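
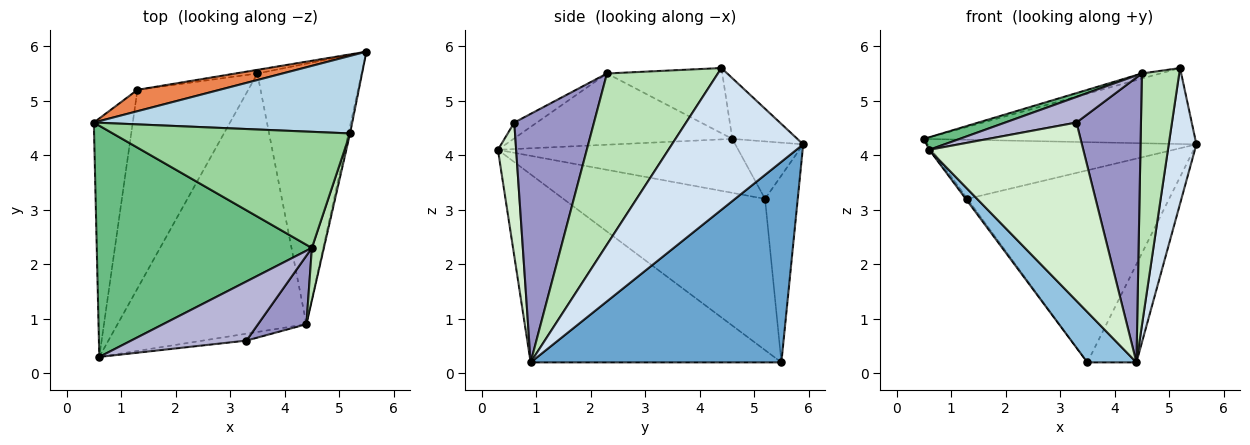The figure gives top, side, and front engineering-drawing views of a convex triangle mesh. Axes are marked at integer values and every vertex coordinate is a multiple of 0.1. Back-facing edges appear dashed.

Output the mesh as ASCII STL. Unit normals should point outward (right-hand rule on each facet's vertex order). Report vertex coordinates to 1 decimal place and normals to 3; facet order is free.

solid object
 facet normal 0.874 0.171 -0.454
  outer loop
   vertex 3.5 5.5 0.2
   vertex 5.5 5.9 4.2
   vertex 4.4 0.9 0.2
  endloop
 endfacet
 facet normal -0.699 -0.137 -0.702
  outer loop
   vertex 3.5 5.5 0.2
   vertex 4.4 0.9 0.2
   vertex 0.6 0.3 4.1
  endloop
 endfacet
 facet normal -0.165 0.690 0.704
  outer loop
   vertex 5.2 4.4 5.6
   vertex 5.5 5.9 4.2
   vertex 0.5 4.6 4.3
  endloop
 endfacet
 facet normal 0.978 -0.206 -0.011
  outer loop
   vertex 5.2 4.4 5.6
   vertex 4.4 0.9 0.2
   vertex 5.5 5.9 4.2
  endloop
 endfacet
 facet normal -0.231 0.915 0.331
  outer loop
   vertex 1.3 5.2 3.2
   vertex 0.5 4.6 4.3
   vertex 5.5 5.9 4.2
  endloop
 endfacet
 facet normal -0.160 0.987 -0.019
  outer loop
   vertex 1.3 5.2 3.2
   vertex 5.5 5.9 4.2
   vertex 3.5 5.5 0.2
  endloop
 endfacet
 facet normal -0.811 0.008 -0.585
  outer loop
   vertex 1.3 5.2 3.2
   vertex 0.6 0.3 4.1
   vertex 0.5 4.6 4.3
  endloop
 endfacet
 facet normal -0.807 0.007 -0.591
  outer loop
   vertex 1.3 5.2 3.2
   vertex 3.5 5.5 0.2
   vertex 0.6 0.3 4.1
  endloop
 endfacet
 facet normal -0.314 -0.051 0.948
  outer loop
   vertex 4.5 2.3 5.5
   vertex 0.5 4.6 4.3
   vertex 0.6 0.3 4.1
  endloop
 endfacet
 facet normal -0.265 0.042 0.963
  outer loop
   vertex 4.5 2.3 5.5
   vertex 5.2 4.4 5.6
   vertex 0.5 4.6 4.3
  endloop
 endfacet
 facet normal 0.946 -0.318 0.066
  outer loop
   vertex 4.5 2.3 5.5
   vertex 4.4 0.9 0.2
   vertex 5.2 4.4 5.6
  endloop
 endfacet
 facet normal 0.117 -0.992 -0.038
  outer loop
   vertex 3.3 0.6 4.6
   vertex 0.6 0.3 4.1
   vertex 4.4 0.9 0.2
  endloop
 endfacet
 facet normal 0.769 -0.622 0.150
  outer loop
   vertex 3.3 0.6 4.6
   vertex 4.4 0.9 0.2
   vertex 4.5 2.3 5.5
  endloop
 endfacet
 facet normal -0.125 -0.394 0.911
  outer loop
   vertex 3.3 0.6 4.6
   vertex 4.5 2.3 5.5
   vertex 0.6 0.3 4.1
  endloop
 endfacet
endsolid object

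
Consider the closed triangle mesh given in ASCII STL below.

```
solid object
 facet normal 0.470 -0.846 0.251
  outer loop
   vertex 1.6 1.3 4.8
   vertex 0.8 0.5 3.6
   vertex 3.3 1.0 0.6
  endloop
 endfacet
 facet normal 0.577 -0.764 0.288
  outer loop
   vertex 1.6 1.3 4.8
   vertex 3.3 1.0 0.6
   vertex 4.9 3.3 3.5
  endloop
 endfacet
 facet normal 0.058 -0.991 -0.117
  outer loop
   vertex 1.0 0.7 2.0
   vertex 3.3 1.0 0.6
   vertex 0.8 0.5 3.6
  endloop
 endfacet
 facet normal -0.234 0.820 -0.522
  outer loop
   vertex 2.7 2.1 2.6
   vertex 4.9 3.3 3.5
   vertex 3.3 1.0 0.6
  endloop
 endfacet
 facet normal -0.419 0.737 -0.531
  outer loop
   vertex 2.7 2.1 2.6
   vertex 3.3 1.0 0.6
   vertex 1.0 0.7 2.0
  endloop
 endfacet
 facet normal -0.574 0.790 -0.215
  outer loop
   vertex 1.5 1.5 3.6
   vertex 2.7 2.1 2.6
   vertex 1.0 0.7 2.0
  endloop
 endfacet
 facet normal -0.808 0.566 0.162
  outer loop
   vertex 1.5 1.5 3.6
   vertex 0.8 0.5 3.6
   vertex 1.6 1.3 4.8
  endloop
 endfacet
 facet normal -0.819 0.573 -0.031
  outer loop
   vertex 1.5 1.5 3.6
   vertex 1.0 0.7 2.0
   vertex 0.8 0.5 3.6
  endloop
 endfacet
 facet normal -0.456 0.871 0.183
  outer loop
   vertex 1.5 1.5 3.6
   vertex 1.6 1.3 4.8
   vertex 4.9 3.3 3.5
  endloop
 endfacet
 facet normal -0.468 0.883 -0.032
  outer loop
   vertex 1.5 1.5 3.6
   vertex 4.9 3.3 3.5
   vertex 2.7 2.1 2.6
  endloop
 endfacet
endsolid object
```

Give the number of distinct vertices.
7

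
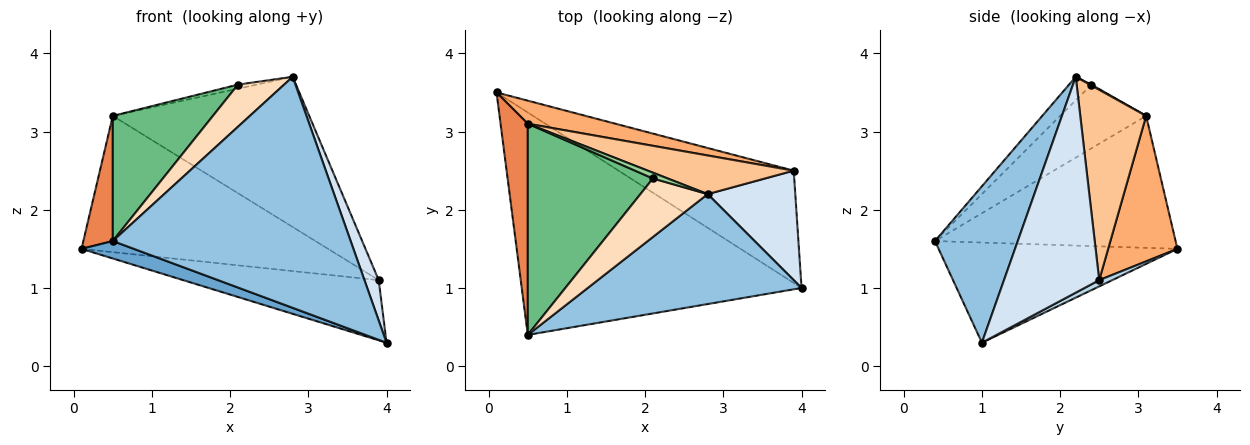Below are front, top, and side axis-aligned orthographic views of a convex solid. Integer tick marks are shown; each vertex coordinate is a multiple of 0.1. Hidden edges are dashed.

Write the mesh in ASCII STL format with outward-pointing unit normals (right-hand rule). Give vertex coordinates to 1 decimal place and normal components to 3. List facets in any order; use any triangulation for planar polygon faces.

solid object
 facet normal -0.336 -0.074 -0.939
  outer loop
   vertex 0.5 0.4 1.6
   vertex 0.1 3.5 1.5
   vertex 4.0 1.0 0.3
  endloop
 endfacet
 facet normal 0.300 -0.861 0.410
  outer loop
   vertex 2.8 2.2 3.7
   vertex 0.5 0.4 1.6
   vertex 4.0 1.0 0.3
  endloop
 endfacet
 facet normal 0.031 0.472 -0.881
  outer loop
   vertex 3.9 2.5 1.1
   vertex 4.0 1.0 0.3
   vertex 0.1 3.5 1.5
  endloop
 endfacet
 facet normal 0.918 -0.137 0.372
  outer loop
   vertex 3.9 2.5 1.1
   vertex 2.8 2.2 3.7
   vertex 4.0 1.0 0.3
  endloop
 endfacet
 facet normal -0.972 -0.119 0.201
  outer loop
   vertex 0.5 3.1 3.2
   vertex 0.1 3.5 1.5
   vertex 0.5 0.4 1.6
  endloop
 endfacet
 facet normal 0.267 0.950 0.161
  outer loop
   vertex 0.5 3.1 3.2
   vertex 3.9 2.5 1.1
   vertex 0.1 3.5 1.5
  endloop
 endfacet
 facet normal 0.309 0.921 0.237
  outer loop
   vertex 0.5 3.1 3.2
   vertex 2.8 2.2 3.7
   vertex 3.9 2.5 1.1
  endloop
 endfacet
 facet normal -0.272 -0.563 0.781
  outer loop
   vertex 2.1 2.4 3.6
   vertex 0.5 0.4 1.6
   vertex 2.8 2.2 3.7
  endloop
 endfacet
 facet normal -0.401 -0.467 0.788
  outer loop
   vertex 2.1 2.4 3.6
   vertex 0.5 3.1 3.2
   vertex 0.5 0.4 1.6
  endloop
 endfacet
 facet normal 0.048 0.576 0.816
  outer loop
   vertex 2.1 2.4 3.6
   vertex 2.8 2.2 3.7
   vertex 0.5 3.1 3.2
  endloop
 endfacet
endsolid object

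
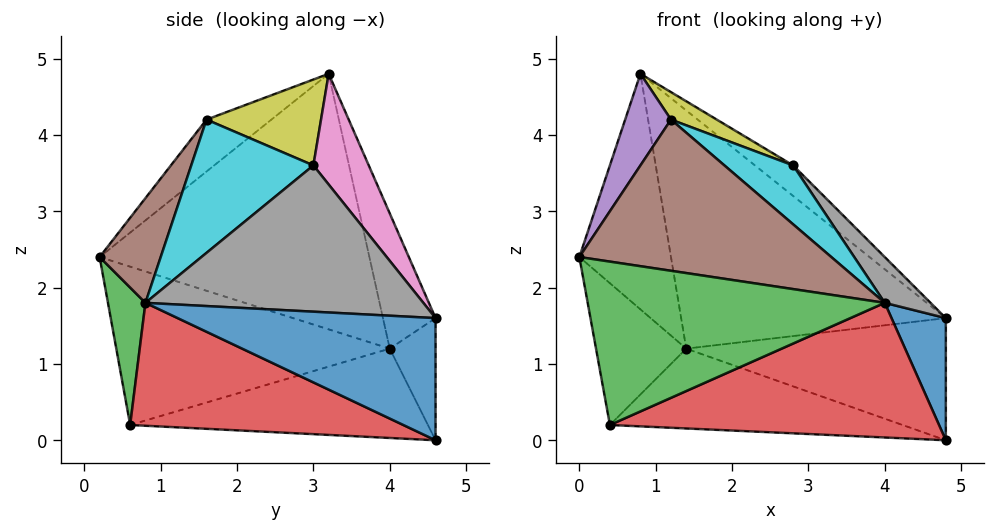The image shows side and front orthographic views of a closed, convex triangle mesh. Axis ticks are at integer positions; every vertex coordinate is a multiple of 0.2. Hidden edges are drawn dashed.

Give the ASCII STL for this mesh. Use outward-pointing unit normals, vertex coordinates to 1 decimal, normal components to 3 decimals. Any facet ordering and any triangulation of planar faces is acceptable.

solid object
 facet normal 0.979 -0.206 0.000
  outer loop
   vertex 4.0 0.8 1.8
   vertex 4.8 4.6 0.0
   vertex 4.8 4.6 1.6
  endloop
 endfacet
 facet normal -0.943 0.320 -0.086
  outer loop
   vertex 1.4 4.0 1.2
   vertex 0.0 0.2 2.4
   vertex 0.8 3.2 4.8
  endloop
 endfacet
 facet normal -0.192 0.964 0.182
  outer loop
   vertex 1.4 4.0 1.2
   vertex 0.8 3.2 4.8
   vertex 4.8 4.6 1.6
  endloop
 endfacet
 facet normal -0.174 0.985 0.000
  outer loop
   vertex 1.4 4.0 1.2
   vertex 4.8 4.6 1.6
   vertex 4.8 4.6 0.0
  endloop
 endfacet
 facet normal -0.580 -0.409 0.705
  outer loop
   vertex 1.2 1.6 4.2
   vertex 0.8 3.2 4.8
   vertex 0.0 0.2 2.4
  endloop
 endfacet
 facet normal 0.202 -0.834 0.514
  outer loop
   vertex 1.2 1.6 4.2
   vertex 0.0 0.2 2.4
   vertex 4.0 0.8 1.8
  endloop
 endfacet
 facet normal 0.507 0.350 0.787
  outer loop
   vertex 2.8 3.0 3.6
   vertex 4.8 4.6 1.6
   vertex 0.8 3.2 4.8
  endloop
 endfacet
 facet normal 0.749 -0.124 0.651
  outer loop
   vertex 2.8 3.0 3.6
   vertex 4.0 0.8 1.8
   vertex 4.8 4.6 1.6
  endloop
 endfacet
 facet normal 0.490 -0.196 0.849
  outer loop
   vertex 2.8 3.0 3.6
   vertex 0.8 3.2 4.8
   vertex 1.2 1.6 4.2
  endloop
 endfacet
 facet normal 0.563 -0.317 0.763
  outer loop
   vertex 2.8 3.0 3.6
   vertex 1.2 1.6 4.2
   vertex 4.0 0.8 1.8
  endloop
 endfacet
 facet normal -0.943 0.311 -0.115
  outer loop
   vertex 0.4 0.6 0.2
   vertex 0.0 0.2 2.4
   vertex 1.4 4.0 1.2
  endloop
 endfacet
 facet normal -0.366 0.360 -0.858
  outer loop
   vertex 0.4 0.6 0.2
   vertex 1.4 4.0 1.2
   vertex 4.8 4.6 0.0
  endloop
 endfacet
 facet normal 0.124 -0.980 -0.156
  outer loop
   vertex 0.4 0.6 0.2
   vertex 4.0 0.8 1.8
   vertex 0.0 0.2 2.4
  endloop
 endfacet
 facet normal 0.382 -0.460 -0.802
  outer loop
   vertex 0.4 0.6 0.2
   vertex 4.8 4.6 0.0
   vertex 4.0 0.8 1.8
  endloop
 endfacet
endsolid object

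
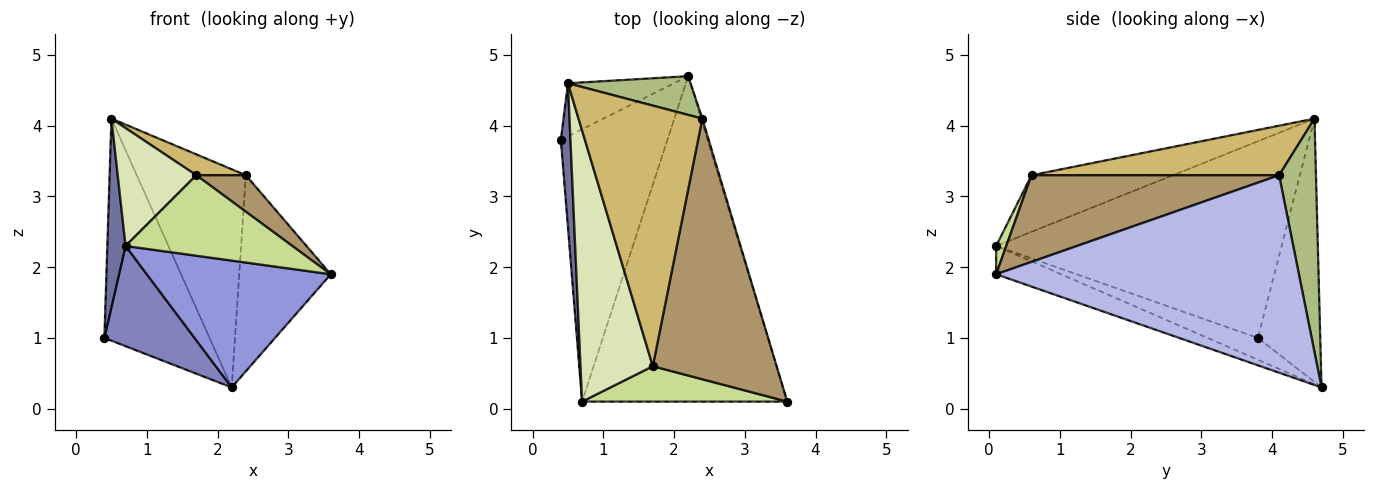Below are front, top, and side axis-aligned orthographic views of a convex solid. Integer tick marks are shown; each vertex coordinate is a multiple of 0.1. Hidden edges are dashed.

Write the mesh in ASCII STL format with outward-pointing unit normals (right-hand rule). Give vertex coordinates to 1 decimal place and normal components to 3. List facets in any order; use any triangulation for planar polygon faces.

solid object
 facet normal -0.997 -0.064 0.049
  outer loop
   vertex 0.5 4.6 4.1
   vertex 0.4 3.8 1.0
   vertex 0.7 0.1 2.3
  endloop
 endfacet
 facet normal -0.189 -0.339 -0.922
  outer loop
   vertex 2.2 4.7 0.3
   vertex 0.7 0.1 2.3
   vertex 0.4 3.8 1.0
  endloop
 endfacet
 facet normal -0.127 -0.360 -0.924
  outer loop
   vertex 2.2 4.7 0.3
   vertex 3.6 0.1 1.9
   vertex 0.7 0.1 2.3
  endloop
 endfacet
 facet normal 0.957 0.289 -0.006
  outer loop
   vertex 2.2 4.7 0.3
   vertex 2.4 4.1 3.3
   vertex 3.6 0.1 1.9
  endloop
 endfacet
 facet normal -0.500 0.843 -0.201
  outer loop
   vertex 2.2 4.7 0.3
   vertex 0.4 3.8 1.0
   vertex 0.5 4.6 4.1
  endloop
 endfacet
 facet normal 0.316 0.934 0.166
  outer loop
   vertex 2.2 4.7 0.3
   vertex 0.5 4.6 4.1
   vertex 2.4 4.1 3.3
  endloop
 endfacet
 facet normal 0.055 -0.914 0.402
  outer loop
   vertex 1.7 0.6 3.3
   vertex 0.7 0.1 2.3
   vertex 3.6 0.1 1.9
  endloop
 endfacet
 facet normal -0.583 -0.324 0.745
  outer loop
   vertex 1.7 0.6 3.3
   vertex 0.5 4.6 4.1
   vertex 0.7 0.1 2.3
  endloop
 endfacet
 facet normal 0.570 -0.114 0.814
  outer loop
   vertex 1.7 0.6 3.3
   vertex 3.6 0.1 1.9
   vertex 2.4 4.1 3.3
  endloop
 endfacet
 facet normal 0.370 -0.074 0.926
  outer loop
   vertex 1.7 0.6 3.3
   vertex 2.4 4.1 3.3
   vertex 0.5 4.6 4.1
  endloop
 endfacet
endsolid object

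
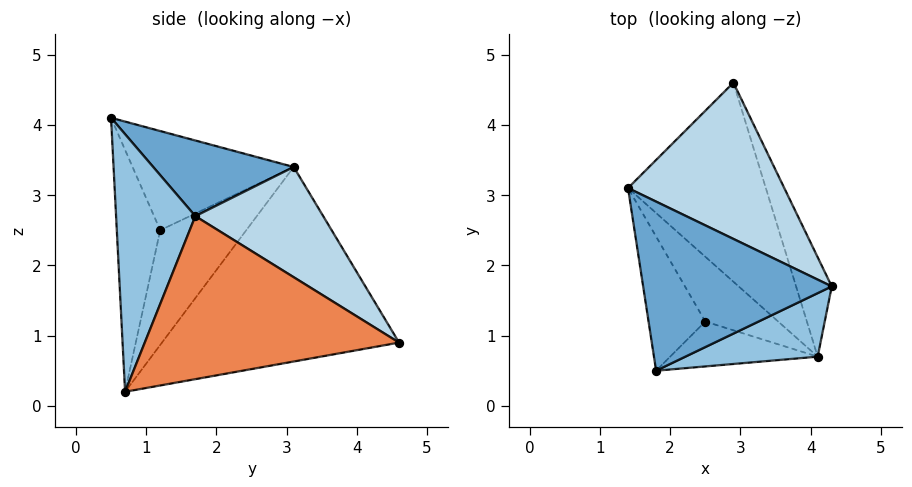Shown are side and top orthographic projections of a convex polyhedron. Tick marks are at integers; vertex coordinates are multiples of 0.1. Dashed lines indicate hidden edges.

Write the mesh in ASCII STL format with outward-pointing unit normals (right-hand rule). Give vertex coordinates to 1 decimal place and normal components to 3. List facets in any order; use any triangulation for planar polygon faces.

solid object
 facet normal 0.356 0.294 0.887
  outer loop
   vertex 1.8 0.5 4.1
   vertex 4.3 1.7 2.7
   vertex 1.4 3.1 3.4
  endloop
 endfacet
 facet normal 0.537 -0.797 0.276
  outer loop
   vertex 4.1 0.7 0.2
   vertex 4.3 1.7 2.7
   vertex 1.8 0.5 4.1
  endloop
 endfacet
 facet normal 0.453 0.618 0.643
  outer loop
   vertex 2.9 4.6 0.9
   vertex 1.4 3.1 3.4
   vertex 4.3 1.7 2.7
  endloop
 endfacet
 facet normal -0.807 -0.146 -0.572
  outer loop
   vertex 2.9 4.6 0.9
   vertex 4.1 0.7 0.2
   vertex 1.4 3.1 3.4
  endloop
 endfacet
 facet normal 0.925 0.321 -0.202
  outer loop
   vertex 2.9 4.6 0.9
   vertex 4.3 1.7 2.7
   vertex 4.1 0.7 0.2
  endloop
 endfacet
 facet normal -0.839 -0.258 -0.480
  outer loop
   vertex 2.5 1.2 2.5
   vertex 1.8 0.5 4.1
   vertex 1.4 3.1 3.4
  endloop
 endfacet
 facet normal -0.822 -0.229 -0.522
  outer loop
   vertex 2.5 1.2 2.5
   vertex 1.4 3.1 3.4
   vertex 4.1 0.7 0.2
  endloop
 endfacet
 facet normal -0.809 -0.319 -0.494
  outer loop
   vertex 2.5 1.2 2.5
   vertex 4.1 0.7 0.2
   vertex 1.8 0.5 4.1
  endloop
 endfacet
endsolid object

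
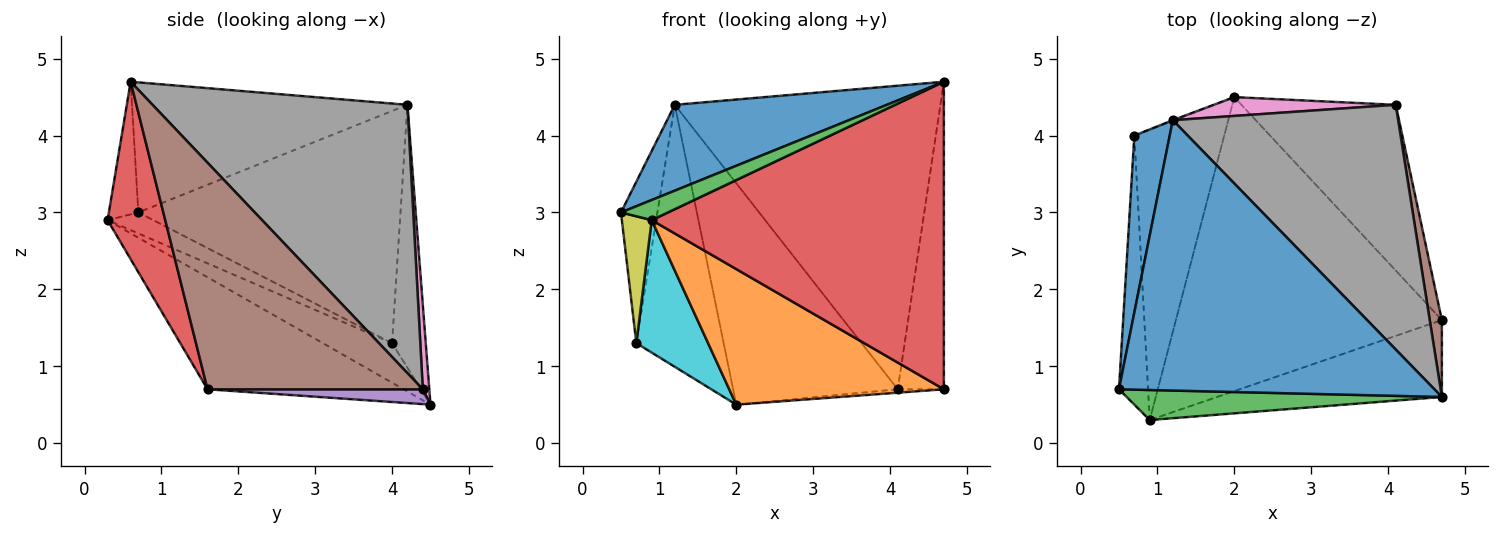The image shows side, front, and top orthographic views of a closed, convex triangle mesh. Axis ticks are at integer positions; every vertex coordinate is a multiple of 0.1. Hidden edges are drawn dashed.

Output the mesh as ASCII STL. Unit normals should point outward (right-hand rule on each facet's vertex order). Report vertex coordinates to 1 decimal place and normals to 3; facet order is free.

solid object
 facet normal -0.366 -0.282 0.887
  outer loop
   vertex 1.2 4.2 4.4
   vertex 0.5 0.7 3.0
   vertex 4.7 0.6 4.7
  endloop
 endfacet
 facet normal -0.357 -0.391 -0.848
  outer loop
   vertex 0.9 0.3 2.9
   vertex 2.0 4.5 0.5
   vertex 4.7 1.6 0.7
  endloop
 endfacet
 facet normal -0.330 -0.526 0.784
  outer loop
   vertex 0.9 0.3 2.9
   vertex 4.7 0.6 4.7
   vertex 0.5 0.7 3.0
  endloop
 endfacet
 facet normal 0.188 -0.953 -0.238
  outer loop
   vertex 0.9 0.3 2.9
   vertex 4.7 1.6 0.7
   vertex 4.7 0.6 4.7
  endloop
 endfacet
 facet normal 0.096 0.021 -0.995
  outer loop
   vertex 4.1 4.4 0.7
   vertex 4.7 1.6 0.7
   vertex 2.0 4.5 0.5
  endloop
 endfacet
 facet normal 0.976 0.209 0.052
  outer loop
   vertex 4.1 4.4 0.7
   vertex 4.7 0.6 4.7
   vertex 4.7 1.6 0.7
  endloop
 endfacet
 facet normal 0.039 0.996 0.085
  outer loop
   vertex 4.1 4.4 0.7
   vertex 2.0 4.5 0.5
   vertex 1.2 4.2 4.4
  endloop
 endfacet
 facet normal 0.598 0.624 0.503
  outer loop
   vertex 4.1 4.4 0.7
   vertex 1.2 4.2 4.4
   vertex 4.7 0.6 4.7
  endloop
 endfacet
 facet normal -0.546 -0.357 -0.758
  outer loop
   vertex 0.7 4.0 1.3
   vertex 0.9 0.3 2.9
   vertex 0.5 0.7 3.0
  endloop
 endfacet
 facet normal -0.372 -0.385 -0.845
  outer loop
   vertex 0.7 4.0 1.3
   vertex 2.0 4.5 0.5
   vertex 0.9 0.3 2.9
  endloop
 endfacet
 facet normal -0.979 0.136 0.149
  outer loop
   vertex 0.7 4.0 1.3
   vertex 0.5 0.7 3.0
   vertex 1.2 4.2 4.4
  endloop
 endfacet
 facet normal -0.360 0.933 -0.002
  outer loop
   vertex 0.7 4.0 1.3
   vertex 1.2 4.2 4.4
   vertex 2.0 4.5 0.5
  endloop
 endfacet
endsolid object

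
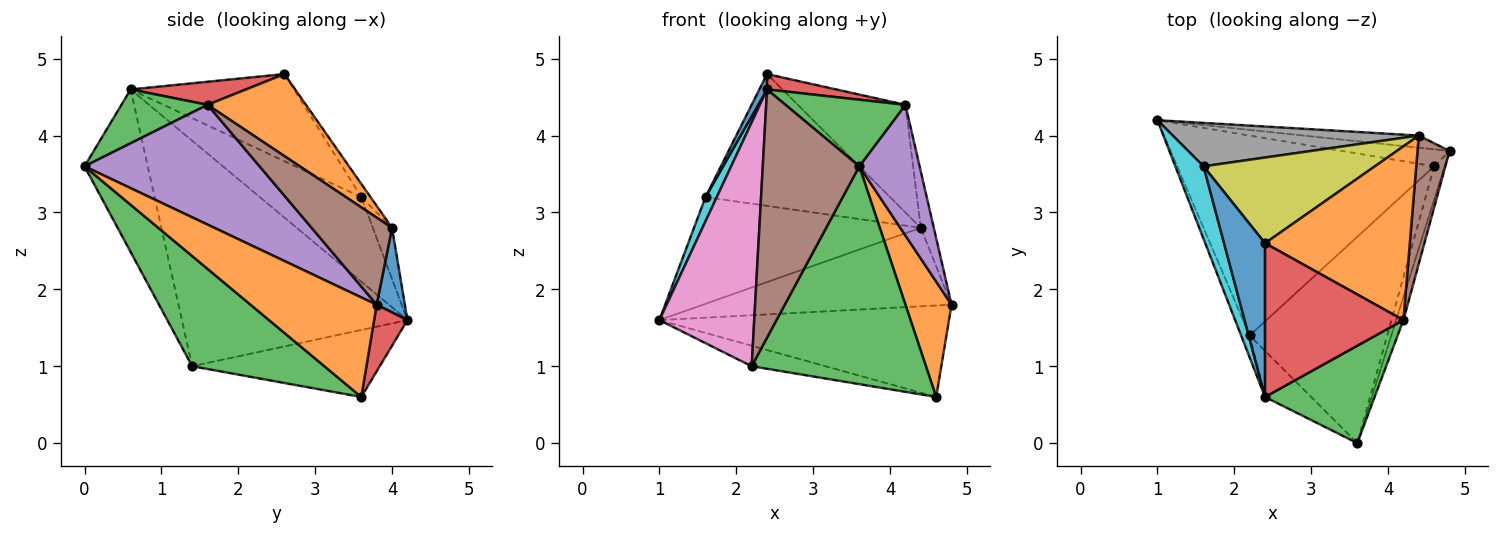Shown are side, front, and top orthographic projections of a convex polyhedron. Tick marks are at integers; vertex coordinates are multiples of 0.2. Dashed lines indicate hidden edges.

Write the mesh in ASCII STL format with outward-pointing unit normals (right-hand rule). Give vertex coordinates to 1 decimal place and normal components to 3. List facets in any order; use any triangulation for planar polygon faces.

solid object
 facet normal 0.111 0.982 -0.152
  outer loop
   vertex 4.4 4.0 2.8
   vertex 4.8 3.8 1.8
   vertex 1.0 4.2 1.6
  endloop
 endfacet
 facet normal 0.935 -0.342 -0.099
  outer loop
   vertex 4.6 3.6 0.6
   vertex 4.8 3.8 1.8
   vertex 3.6 0.0 3.6
  endloop
 endfacet
 facet normal 0.483 -0.636 -0.602
  outer loop
   vertex 4.6 3.6 0.6
   vertex 3.6 0.0 3.6
   vertex 2.2 1.4 1.0
  endloop
 endfacet
 facet normal 0.112 0.977 -0.182
  outer loop
   vertex 4.6 3.6 0.6
   vertex 1.0 4.2 1.6
   vertex 4.8 3.8 1.8
  endloop
 endfacet
 facet normal -0.251 0.099 -0.963
  outer loop
   vertex 4.6 3.6 0.6
   vertex 2.2 1.4 1.0
   vertex 1.0 4.2 1.6
  endloop
 endfacet
 facet normal -0.541 -0.827 -0.154
  outer loop
   vertex 2.4 0.6 4.6
   vertex 2.2 1.4 1.0
   vertex 3.6 0.0 3.6
  endloop
 endfacet
 facet normal -0.921 -0.387 -0.035
  outer loop
   vertex 2.4 0.6 4.6
   vertex 1.0 4.2 1.6
   vertex 2.2 1.4 1.0
  endloop
 endfacet
 facet normal -0.078 0.923 0.376
  outer loop
   vertex 1.6 3.6 3.2
   vertex 4.4 4.0 2.8
   vertex 1.0 4.2 1.6
  endloop
 endfacet
 facet normal -0.042 0.838 0.545
  outer loop
   vertex 1.6 3.6 3.2
   vertex 2.4 2.6 4.8
   vertex 4.4 4.0 2.8
  endloop
 endfacet
 facet normal -0.943 -0.105 0.314
  outer loop
   vertex 1.6 3.6 3.2
   vertex 1.0 4.2 1.6
   vertex 2.4 0.6 4.6
  endloop
 endfacet
 facet normal -0.904 -0.043 0.425
  outer loop
   vertex 1.6 3.6 3.2
   vertex 2.4 0.6 4.6
   vertex 2.4 2.6 4.8
  endloop
 endfacet
 facet normal 0.434 0.474 0.766
  outer loop
   vertex 4.2 1.6 4.4
   vertex 4.4 4.0 2.8
   vertex 2.4 2.6 4.8
  endloop
 endfacet
 facet normal 0.376 -0.523 0.765
  outer loop
   vertex 4.2 1.6 4.4
   vertex 2.4 0.6 4.6
   vertex 3.6 0.0 3.6
  endloop
 endfacet
 facet normal 0.164 -0.098 0.982
  outer loop
   vertex 4.2 1.6 4.4
   vertex 2.4 2.6 4.8
   vertex 2.4 0.6 4.6
  endloop
 endfacet
 facet normal 0.944 -0.325 -0.057
  outer loop
   vertex 4.2 1.6 4.4
   vertex 3.6 0.0 3.6
   vertex 4.8 3.8 1.8
  endloop
 endfacet
 facet normal 0.928 0.150 0.341
  outer loop
   vertex 4.2 1.6 4.4
   vertex 4.8 3.8 1.8
   vertex 4.4 4.0 2.8
  endloop
 endfacet
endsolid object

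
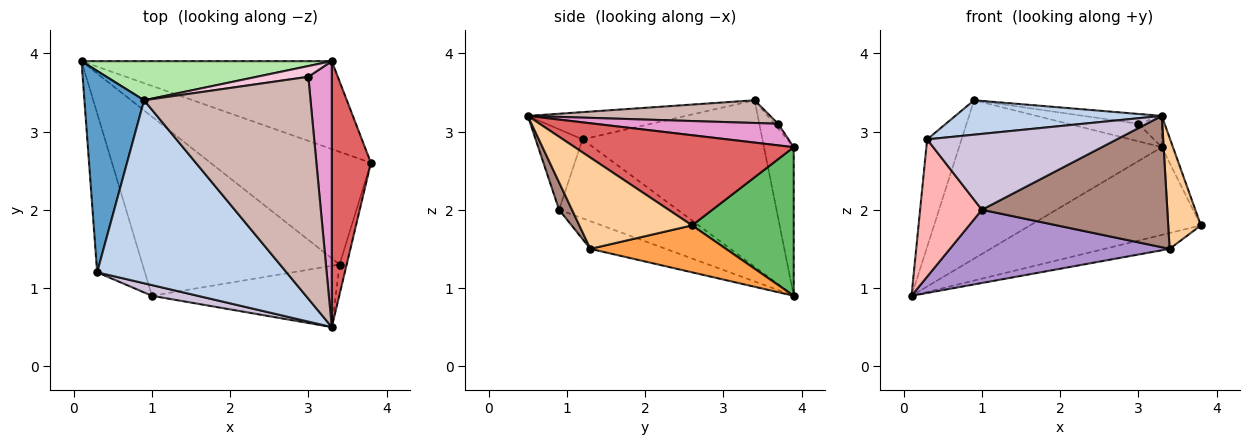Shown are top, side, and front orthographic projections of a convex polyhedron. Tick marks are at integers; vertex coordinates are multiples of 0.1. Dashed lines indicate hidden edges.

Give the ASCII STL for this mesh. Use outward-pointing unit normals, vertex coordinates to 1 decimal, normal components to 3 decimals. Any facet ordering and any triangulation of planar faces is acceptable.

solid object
 facet normal -0.927 0.177 0.332
  outer loop
   vertex 0.3 1.2 2.9
   vertex 0.9 3.4 3.4
   vertex 0.1 3.9 0.9
  endloop
 endfacet
 facet normal -0.140 -0.183 0.973
  outer loop
   vertex 0.3 1.2 2.9
   vertex 3.3 0.5 3.2
   vertex 0.9 3.4 3.4
  endloop
 endfacet
 facet normal 0.278 0.134 -0.951
  outer loop
   vertex 3.4 1.3 1.5
   vertex 0.1 3.9 0.9
   vertex 3.8 2.6 1.8
  endloop
 endfacet
 facet normal 0.958 -0.278 -0.074
  outer loop
   vertex 3.4 1.3 1.5
   vertex 3.8 2.6 1.8
   vertex 3.3 0.5 3.2
  endloop
 endfacet
 facet normal 0.388 0.651 -0.653
  outer loop
   vertex 3.3 3.9 2.8
   vertex 3.8 2.6 1.8
   vertex 0.1 3.9 0.9
  endloop
 endfacet
 facet normal -0.141 0.961 0.237
  outer loop
   vertex 3.3 3.9 2.8
   vertex 0.1 3.9 0.9
   vertex 0.9 3.4 3.4
  endloop
 endfacet
 facet normal 0.916 0.047 0.397
  outer loop
   vertex 3.3 3.9 2.8
   vertex 3.3 0.5 3.2
   vertex 3.8 2.6 1.8
  endloop
 endfacet
 facet normal -0.782 -0.408 -0.472
  outer loop
   vertex 1.0 0.9 2.0
   vertex 0.3 1.2 2.9
   vertex 0.1 3.9 0.9
  endloop
 endfacet
 facet normal -0.129 -0.375 -0.918
  outer loop
   vertex 1.0 0.9 2.0
   vertex 0.1 3.9 0.9
   vertex 3.4 1.3 1.5
  endloop
 endfacet
 facet normal -0.238 -0.962 0.136
  outer loop
   vertex 1.0 0.9 2.0
   vertex 3.3 0.5 3.2
   vertex 0.3 1.2 2.9
  endloop
 endfacet
 facet normal 0.063 -0.904 -0.422
  outer loop
   vertex 1.0 0.9 2.0
   vertex 3.4 1.3 1.5
   vertex 3.3 0.5 3.2
  endloop
 endfacet
 facet normal 0.135 0.044 0.990
  outer loop
   vertex 3.0 3.7 3.1
   vertex 0.9 3.4 3.4
   vertex 3.3 0.5 3.2
  endloop
 endfacet
 facet normal 0.675 0.086 0.733
  outer loop
   vertex 3.0 3.7 3.1
   vertex 3.3 0.5 3.2
   vertex 3.3 3.9 2.8
  endloop
 endfacet
 facet normal -0.047 0.852 0.521
  outer loop
   vertex 3.0 3.7 3.1
   vertex 3.3 3.9 2.8
   vertex 0.9 3.4 3.4
  endloop
 endfacet
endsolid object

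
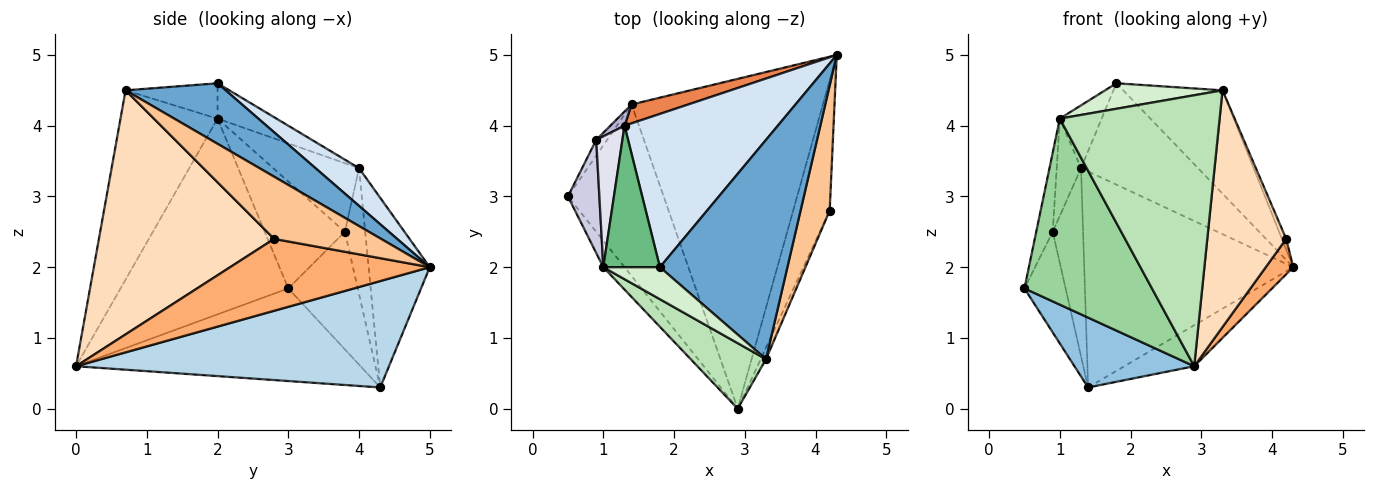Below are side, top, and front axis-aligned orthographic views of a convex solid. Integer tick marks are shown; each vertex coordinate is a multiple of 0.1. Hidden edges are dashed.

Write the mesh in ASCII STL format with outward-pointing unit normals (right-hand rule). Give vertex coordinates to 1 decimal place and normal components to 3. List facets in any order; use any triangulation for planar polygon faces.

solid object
 facet normal 0.395 0.391 0.831
  outer loop
   vertex 3.3 0.7 4.5
   vertex 4.3 5.0 2.0
   vertex 1.8 2.0 4.6
  endloop
 endfacet
 facet normal -0.667 -0.281 -0.690
  outer loop
   vertex 1.4 4.3 0.3
   vertex 2.9 0.0 0.6
   vertex 0.5 3.0 1.7
  endloop
 endfacet
 facet normal 0.483 0.108 -0.869
  outer loop
   vertex 1.4 4.3 0.3
   vertex 4.3 5.0 2.0
   vertex 2.9 0.0 0.6
  endloop
 endfacet
 facet normal 0.201 0.540 0.817
  outer loop
   vertex 1.3 4.0 3.4
   vertex 1.8 2.0 4.6
   vertex 4.3 5.0 2.0
  endloop
 endfacet
 facet normal -0.280 0.956 0.084
  outer loop
   vertex 1.3 4.0 3.4
   vertex 4.3 5.0 2.0
   vertex 1.4 4.3 0.3
  endloop
 endfacet
 facet normal 0.885 -0.122 -0.449
  outer loop
   vertex 4.2 2.8 2.4
   vertex 2.9 0.0 0.6
   vertex 4.3 5.0 2.0
  endloop
 endfacet
 facet normal 0.905 0.036 0.424
  outer loop
   vertex 4.2 2.8 2.4
   vertex 4.3 5.0 2.0
   vertex 3.3 0.7 4.5
  endloop
 endfacet
 facet normal 0.912 -0.411 -0.020
  outer loop
   vertex 4.2 2.8 2.4
   vertex 3.3 0.7 4.5
   vertex 2.9 0.0 0.6
  endloop
 endfacet
 facet normal -0.496 0.352 0.794
  outer loop
   vertex 1.0 2.0 4.1
   vertex 1.8 2.0 4.6
   vertex 1.3 4.0 3.4
  endloop
 endfacet
 facet normal -0.793 -0.603 -0.086
  outer loop
   vertex 1.0 2.0 4.1
   vertex 0.5 3.0 1.7
   vertex 2.9 0.0 0.6
  endloop
 endfacet
 facet normal -0.508 -0.837 0.202
  outer loop
   vertex 1.0 2.0 4.1
   vertex 2.9 0.0 0.6
   vertex 3.3 0.7 4.5
  endloop
 endfacet
 facet normal -0.439 -0.560 0.702
  outer loop
   vertex 1.0 2.0 4.1
   vertex 3.3 0.7 4.5
   vertex 1.8 2.0 4.6
  endloop
 endfacet
 facet normal -0.858 0.508 -0.079
  outer loop
   vertex 0.9 3.8 2.5
   vertex 1.4 4.3 0.3
   vertex 0.5 3.0 1.7
  endloop
 endfacet
 facet normal -0.555 0.829 0.062
  outer loop
   vertex 0.9 3.8 2.5
   vertex 1.3 4.0 3.4
   vertex 1.4 4.3 0.3
  endloop
 endfacet
 facet normal -0.941 0.194 0.277
  outer loop
   vertex 0.9 3.8 2.5
   vertex 0.5 3.0 1.7
   vertex 1.0 2.0 4.1
  endloop
 endfacet
 facet normal -0.903 0.256 0.345
  outer loop
   vertex 0.9 3.8 2.5
   vertex 1.0 2.0 4.1
   vertex 1.3 4.0 3.4
  endloop
 endfacet
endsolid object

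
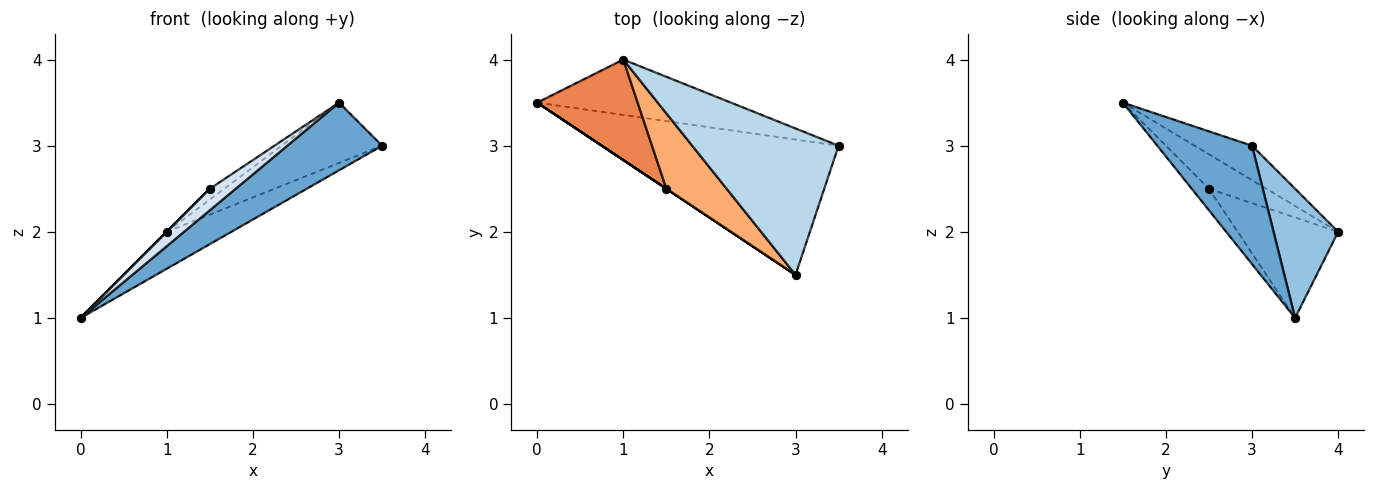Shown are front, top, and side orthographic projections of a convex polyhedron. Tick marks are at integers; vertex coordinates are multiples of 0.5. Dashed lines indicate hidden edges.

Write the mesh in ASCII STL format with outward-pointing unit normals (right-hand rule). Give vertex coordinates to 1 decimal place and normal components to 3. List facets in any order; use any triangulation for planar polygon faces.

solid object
 facet normal 0.408 -0.408 -0.816
  outer loop
   vertex 3.0 1.5 3.5
   vertex 0.0 3.5 1.0
   vertex 3.5 3.0 3.0
  endloop
 endfacet
 facet normal 0.485 0.485 -0.728
  outer loop
   vertex 1.0 4.0 2.0
   vertex 3.5 3.0 3.0
   vertex 0.0 3.5 1.0
  endloop
 endfacet
 facet normal -0.213 0.372 0.904
  outer loop
   vertex 1.0 4.0 2.0
   vertex 3.0 1.5 3.5
   vertex 3.5 3.0 3.0
  endloop
 endfacet
 facet normal -0.555 -0.832 0.000
  outer loop
   vertex 1.5 2.5 2.5
   vertex 0.0 3.5 1.0
   vertex 3.0 1.5 3.5
  endloop
 endfacet
 facet normal -0.707 0.000 0.707
  outer loop
   vertex 1.5 2.5 2.5
   vertex 1.0 4.0 2.0
   vertex 0.0 3.5 1.0
  endloop
 endfacet
 facet normal -0.492 0.123 0.862
  outer loop
   vertex 1.5 2.5 2.5
   vertex 3.0 1.5 3.5
   vertex 1.0 4.0 2.0
  endloop
 endfacet
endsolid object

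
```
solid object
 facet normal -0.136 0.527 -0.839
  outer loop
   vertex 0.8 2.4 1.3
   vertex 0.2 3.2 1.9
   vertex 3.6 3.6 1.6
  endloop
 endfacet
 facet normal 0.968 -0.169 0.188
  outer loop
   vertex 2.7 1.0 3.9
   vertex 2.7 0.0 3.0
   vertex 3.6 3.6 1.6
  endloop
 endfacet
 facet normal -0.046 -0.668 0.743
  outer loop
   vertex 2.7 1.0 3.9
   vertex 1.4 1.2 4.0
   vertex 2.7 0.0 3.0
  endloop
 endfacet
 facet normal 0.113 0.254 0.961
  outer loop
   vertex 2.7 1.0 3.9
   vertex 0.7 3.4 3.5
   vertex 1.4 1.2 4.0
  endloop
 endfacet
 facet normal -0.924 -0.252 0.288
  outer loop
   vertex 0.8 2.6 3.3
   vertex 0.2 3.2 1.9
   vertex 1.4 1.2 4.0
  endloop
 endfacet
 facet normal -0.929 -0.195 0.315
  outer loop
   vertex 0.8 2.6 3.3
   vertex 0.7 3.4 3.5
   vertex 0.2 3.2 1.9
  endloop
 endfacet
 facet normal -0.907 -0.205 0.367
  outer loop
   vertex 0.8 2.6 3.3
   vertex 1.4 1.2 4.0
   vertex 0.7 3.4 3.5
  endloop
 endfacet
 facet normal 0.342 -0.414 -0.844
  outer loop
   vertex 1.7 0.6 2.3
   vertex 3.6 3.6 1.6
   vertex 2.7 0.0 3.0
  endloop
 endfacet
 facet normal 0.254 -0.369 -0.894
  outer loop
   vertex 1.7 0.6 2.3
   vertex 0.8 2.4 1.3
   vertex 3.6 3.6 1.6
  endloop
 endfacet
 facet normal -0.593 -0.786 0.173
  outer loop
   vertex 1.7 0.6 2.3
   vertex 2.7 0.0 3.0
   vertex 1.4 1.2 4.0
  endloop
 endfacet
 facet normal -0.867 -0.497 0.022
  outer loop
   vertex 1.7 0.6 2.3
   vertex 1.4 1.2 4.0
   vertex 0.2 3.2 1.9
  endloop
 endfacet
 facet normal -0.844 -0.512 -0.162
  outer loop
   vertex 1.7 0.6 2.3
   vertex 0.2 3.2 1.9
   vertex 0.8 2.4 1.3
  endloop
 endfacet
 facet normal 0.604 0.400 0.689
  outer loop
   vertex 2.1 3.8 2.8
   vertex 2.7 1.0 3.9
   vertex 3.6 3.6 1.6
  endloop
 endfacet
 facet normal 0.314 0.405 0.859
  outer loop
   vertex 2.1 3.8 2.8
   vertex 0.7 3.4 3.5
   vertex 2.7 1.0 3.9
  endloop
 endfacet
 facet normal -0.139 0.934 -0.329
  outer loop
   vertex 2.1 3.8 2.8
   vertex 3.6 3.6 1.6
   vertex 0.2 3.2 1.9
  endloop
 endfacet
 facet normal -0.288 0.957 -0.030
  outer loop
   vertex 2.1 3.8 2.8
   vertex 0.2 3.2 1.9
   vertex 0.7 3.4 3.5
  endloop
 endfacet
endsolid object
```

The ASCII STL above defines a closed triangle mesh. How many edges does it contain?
24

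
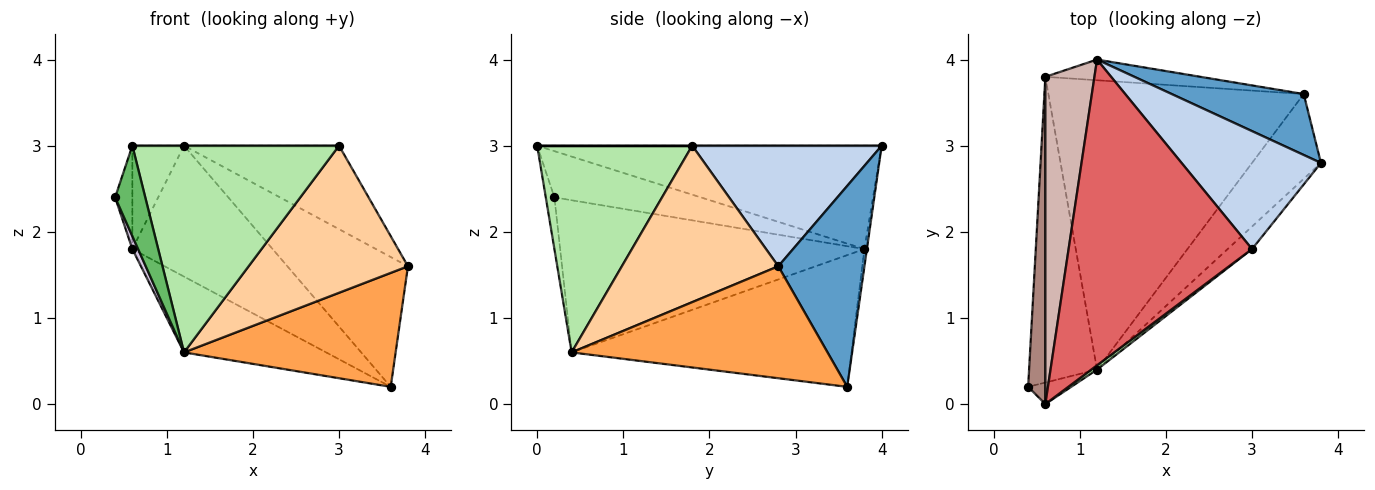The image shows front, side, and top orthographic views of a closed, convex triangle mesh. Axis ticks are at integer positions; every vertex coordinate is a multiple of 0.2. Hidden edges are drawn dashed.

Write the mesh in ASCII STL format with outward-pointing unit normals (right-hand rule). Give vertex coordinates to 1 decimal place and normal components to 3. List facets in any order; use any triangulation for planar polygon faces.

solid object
 facet normal 0.543 0.760 0.357
  outer loop
   vertex 3.6 3.6 0.2
   vertex 1.2 4.0 3.0
   vertex 3.8 2.8 1.6
  endloop
 endfacet
 facet normal 0.577 0.472 0.667
  outer loop
   vertex 3.0 1.8 3.0
   vertex 3.8 2.8 1.6
   vertex 1.2 4.0 3.0
  endloop
 endfacet
 facet normal 0.696 -0.576 -0.428
  outer loop
   vertex 1.2 0.4 0.6
   vertex 3.6 3.6 0.2
   vertex 3.8 2.8 1.6
  endloop
 endfacet
 facet normal 0.697 -0.709 -0.109
  outer loop
   vertex 1.2 0.4 0.6
   vertex 3.8 2.8 1.6
   vertex 3.0 1.8 3.0
  endloop
 endfacet
 facet normal -0.268 -0.937 -0.223
  outer loop
   vertex 0.6 0.0 3.0
   vertex 0.4 0.2 2.4
   vertex 1.2 0.4 0.6
  endloop
 endfacet
 facet normal 0.600 -0.800 0.017
  outer loop
   vertex 0.6 0.0 3.0
   vertex 1.2 0.4 0.6
   vertex 3.0 1.8 3.0
  endloop
 endfacet
 facet normal 0.000 0.000 1.000
  outer loop
   vertex 0.6 0.0 3.0
   vertex 3.0 1.8 3.0
   vertex 1.2 4.0 3.0
  endloop
 endfacet
 facet normal -0.017 0.988 -0.156
  outer loop
   vertex 0.6 3.8 1.8
   vertex 1.2 4.0 3.0
   vertex 3.6 3.6 0.2
  endloop
 endfacet
 facet normal -0.447 0.227 -0.866
  outer loop
   vertex 0.6 3.8 1.8
   vertex 3.6 3.6 0.2
   vertex 1.2 0.4 0.6
  endloop
 endfacet
 facet normal -0.913 -0.017 -0.408
  outer loop
   vertex 0.6 3.8 1.8
   vertex 1.2 0.4 0.6
   vertex 0.4 0.2 2.4
  endloop
 endfacet
 facet normal -0.931 0.110 0.347
  outer loop
   vertex 0.6 3.8 1.8
   vertex 0.4 0.2 2.4
   vertex 0.6 0.0 3.0
  endloop
 endfacet
 facet normal -0.895 0.134 0.425
  outer loop
   vertex 0.6 3.8 1.8
   vertex 0.6 0.0 3.0
   vertex 1.2 4.0 3.0
  endloop
 endfacet
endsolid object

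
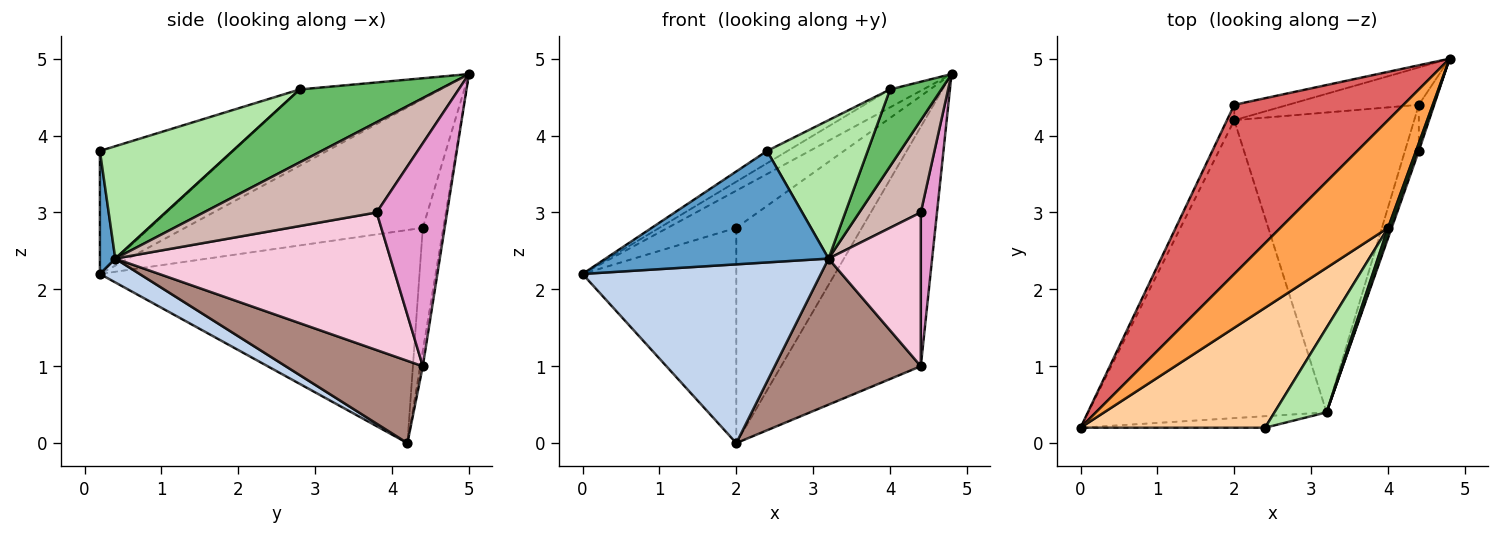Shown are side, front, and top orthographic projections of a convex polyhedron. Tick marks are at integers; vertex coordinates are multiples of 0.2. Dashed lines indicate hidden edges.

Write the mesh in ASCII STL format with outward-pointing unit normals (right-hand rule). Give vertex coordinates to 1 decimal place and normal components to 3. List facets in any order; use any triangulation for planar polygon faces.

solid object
 facet normal 0.068 -0.992 -0.103
  outer loop
   vertex 3.2 0.4 2.4
   vertex 2.4 0.2 3.8
   vertex 0.0 0.2 2.2
  endloop
 endfacet
 facet normal 0.085 -0.513 -0.854
  outer loop
   vertex 3.2 0.4 2.4
   vertex 0.0 0.2 2.2
   vertex 2.0 4.2 0.0
  endloop
 endfacet
 facet normal -0.573 0.135 0.809
  outer loop
   vertex 4.0 2.8 4.6
   vertex 4.8 5.0 4.8
   vertex 0.0 0.2 2.2
  endloop
 endfacet
 facet normal -0.553 0.085 0.829
  outer loop
   vertex 4.0 2.8 4.6
   vertex 0.0 0.2 2.2
   vertex 2.4 0.2 3.8
  endloop
 endfacet
 facet normal 0.938 -0.344 0.034
  outer loop
   vertex 4.0 2.8 4.6
   vertex 3.2 0.4 2.4
   vertex 4.8 5.0 4.8
  endloop
 endfacet
 facet normal 0.748 -0.567 0.346
  outer loop
   vertex 4.0 2.8 4.6
   vertex 2.4 0.2 3.8
   vertex 3.2 0.4 2.4
  endloop
 endfacet
 facet normal -0.597 0.172 0.784
  outer loop
   vertex 2.0 4.4 2.8
   vertex 0.0 0.2 2.2
   vertex 4.8 5.0 4.8
  endloop
 endfacet
 facet normal -0.901 0.433 -0.031
  outer loop
   vertex 2.0 4.4 2.8
   vertex 2.0 4.2 0.0
   vertex 0.0 0.2 2.2
  endloop
 endfacet
 facet normal -0.161 0.984 -0.070
  outer loop
   vertex 2.0 4.4 2.8
   vertex 4.8 5.0 4.8
   vertex 2.0 4.2 0.0
  endloop
 endfacet
 facet normal -0.018 0.988 -0.154
  outer loop
   vertex 4.4 4.4 1.0
   vertex 2.0 4.2 0.0
   vertex 4.8 5.0 4.8
  endloop
 endfacet
 facet normal 0.380 -0.405 -0.831
  outer loop
   vertex 4.4 4.4 1.0
   vertex 3.2 0.4 2.4
   vertex 2.0 4.2 0.0
  endloop
 endfacet
 facet normal 0.942 -0.335 0.014
  outer loop
   vertex 4.4 3.8 3.0
   vertex 4.8 5.0 4.8
   vertex 3.2 0.4 2.4
  endloop
 endfacet
 facet normal 0.972 -0.224 -0.067
  outer loop
   vertex 4.4 3.8 3.0
   vertex 4.4 4.4 1.0
   vertex 4.8 5.0 4.8
  endloop
 endfacet
 facet normal 0.944 -0.316 -0.095
  outer loop
   vertex 4.4 3.8 3.0
   vertex 3.2 0.4 2.4
   vertex 4.4 4.4 1.0
  endloop
 endfacet
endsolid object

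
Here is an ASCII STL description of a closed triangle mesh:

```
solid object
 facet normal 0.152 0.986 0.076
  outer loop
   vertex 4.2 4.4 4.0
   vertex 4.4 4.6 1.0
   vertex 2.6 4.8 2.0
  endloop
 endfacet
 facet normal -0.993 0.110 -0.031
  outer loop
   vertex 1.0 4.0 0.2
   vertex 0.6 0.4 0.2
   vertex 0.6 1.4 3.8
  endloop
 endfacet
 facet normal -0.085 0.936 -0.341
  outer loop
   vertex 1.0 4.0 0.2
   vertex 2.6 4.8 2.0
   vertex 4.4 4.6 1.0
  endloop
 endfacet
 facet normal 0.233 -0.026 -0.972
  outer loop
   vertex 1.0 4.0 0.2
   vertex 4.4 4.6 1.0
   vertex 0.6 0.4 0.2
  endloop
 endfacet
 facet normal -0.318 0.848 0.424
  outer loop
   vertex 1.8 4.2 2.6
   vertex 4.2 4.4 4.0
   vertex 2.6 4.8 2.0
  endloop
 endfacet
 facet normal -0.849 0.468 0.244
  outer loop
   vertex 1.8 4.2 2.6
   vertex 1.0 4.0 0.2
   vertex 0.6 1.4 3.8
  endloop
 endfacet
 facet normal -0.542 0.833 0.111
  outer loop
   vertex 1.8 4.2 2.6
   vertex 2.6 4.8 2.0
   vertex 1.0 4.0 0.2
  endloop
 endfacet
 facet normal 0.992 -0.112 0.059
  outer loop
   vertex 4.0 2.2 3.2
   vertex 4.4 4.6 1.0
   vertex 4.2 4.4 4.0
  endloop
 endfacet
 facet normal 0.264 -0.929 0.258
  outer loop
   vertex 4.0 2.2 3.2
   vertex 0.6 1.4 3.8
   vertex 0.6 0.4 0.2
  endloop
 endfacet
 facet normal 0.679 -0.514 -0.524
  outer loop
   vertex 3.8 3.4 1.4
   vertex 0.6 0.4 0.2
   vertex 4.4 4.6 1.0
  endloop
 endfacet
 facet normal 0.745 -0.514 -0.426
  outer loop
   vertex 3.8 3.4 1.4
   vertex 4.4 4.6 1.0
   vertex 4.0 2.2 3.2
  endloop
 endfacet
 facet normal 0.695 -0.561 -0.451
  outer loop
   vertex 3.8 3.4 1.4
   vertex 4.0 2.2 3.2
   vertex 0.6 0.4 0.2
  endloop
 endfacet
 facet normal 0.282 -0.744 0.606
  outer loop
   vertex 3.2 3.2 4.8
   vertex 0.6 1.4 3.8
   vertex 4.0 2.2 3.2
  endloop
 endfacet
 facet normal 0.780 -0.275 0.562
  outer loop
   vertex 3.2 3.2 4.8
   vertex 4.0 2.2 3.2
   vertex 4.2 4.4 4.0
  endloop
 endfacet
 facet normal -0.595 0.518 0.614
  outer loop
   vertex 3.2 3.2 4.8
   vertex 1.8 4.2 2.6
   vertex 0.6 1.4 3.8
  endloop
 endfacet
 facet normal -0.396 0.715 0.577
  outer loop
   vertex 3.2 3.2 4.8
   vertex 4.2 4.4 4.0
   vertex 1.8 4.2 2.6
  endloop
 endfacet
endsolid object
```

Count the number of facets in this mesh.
16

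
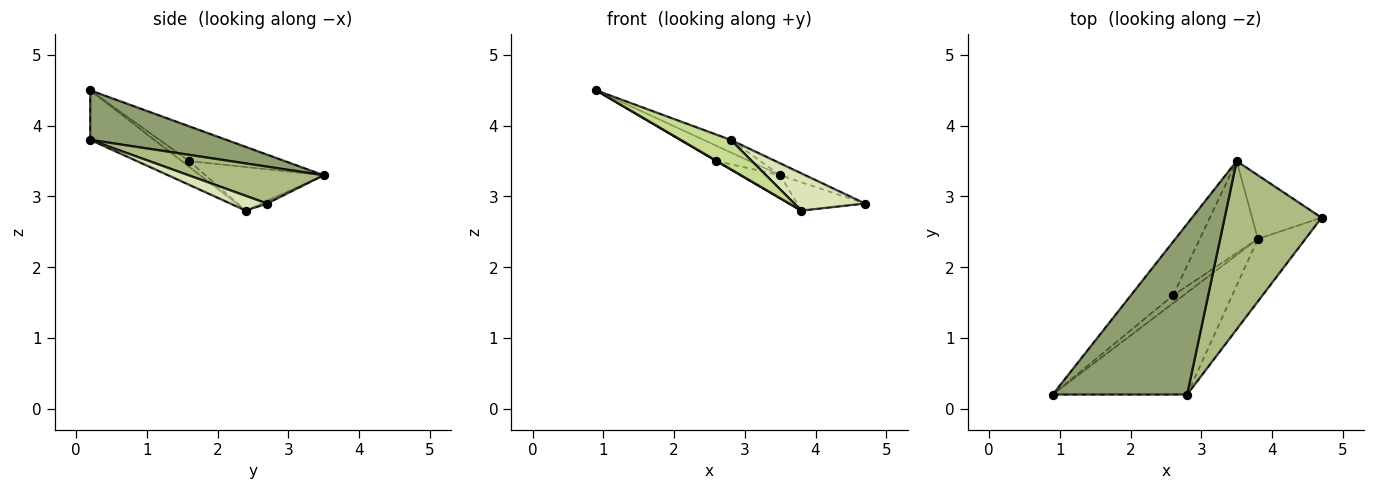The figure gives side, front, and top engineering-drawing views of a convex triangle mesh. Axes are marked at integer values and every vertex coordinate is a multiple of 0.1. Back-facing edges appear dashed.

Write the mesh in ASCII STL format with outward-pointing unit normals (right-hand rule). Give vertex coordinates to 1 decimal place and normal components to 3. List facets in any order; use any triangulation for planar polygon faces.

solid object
 facet normal -0.034 0.406 -0.913
  outer loop
   vertex 3.8 2.4 2.8
   vertex 3.5 3.5 3.3
   vertex 4.7 2.7 2.9
  endloop
 endfacet
 facet normal -0.620 0.214 -0.754
  outer loop
   vertex 2.6 1.6 3.5
   vertex 0.9 0.2 4.5
   vertex 3.5 3.5 3.3
  endloop
 endfacet
 facet normal -0.490 -0.027 -0.871
  outer loop
   vertex 2.6 1.6 3.5
   vertex 3.8 2.4 2.8
   vertex 0.9 0.2 4.5
  endloop
 endfacet
 facet normal -0.588 0.196 -0.784
  outer loop
   vertex 2.6 1.6 3.5
   vertex 3.5 3.5 3.3
   vertex 3.8 2.4 2.8
  endloop
 endfacet
 facet normal 0.345 0.069 0.936
  outer loop
   vertex 2.8 0.2 3.8
   vertex 3.5 3.5 3.3
   vertex 0.9 0.2 4.5
  endloop
 endfacet
 facet normal 0.355 0.066 0.933
  outer loop
   vertex 2.8 0.2 3.8
   vertex 4.7 2.7 2.9
   vertex 3.5 3.5 3.3
  endloop
 endfacet
 facet normal -0.334 -0.260 -0.906
  outer loop
   vertex 2.8 0.2 3.8
   vertex 0.9 0.2 4.5
   vertex 3.8 2.4 2.8
  endloop
 endfacet
 facet normal 0.257 -0.494 -0.830
  outer loop
   vertex 2.8 0.2 3.8
   vertex 3.8 2.4 2.8
   vertex 4.7 2.7 2.9
  endloop
 endfacet
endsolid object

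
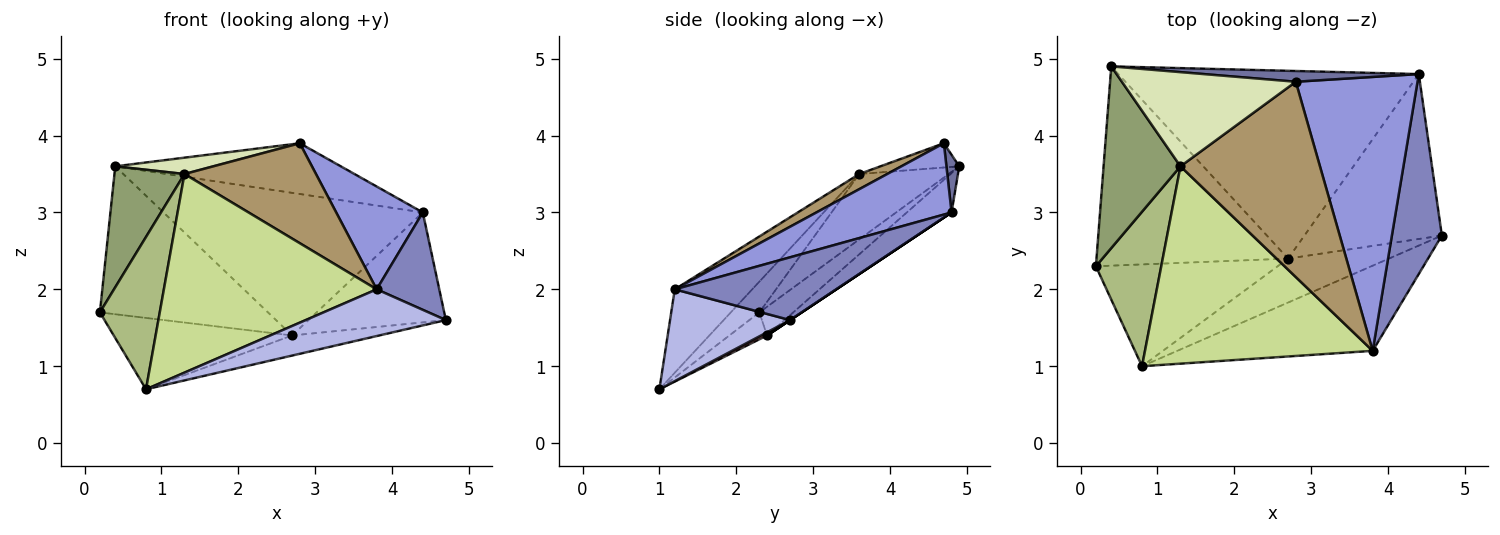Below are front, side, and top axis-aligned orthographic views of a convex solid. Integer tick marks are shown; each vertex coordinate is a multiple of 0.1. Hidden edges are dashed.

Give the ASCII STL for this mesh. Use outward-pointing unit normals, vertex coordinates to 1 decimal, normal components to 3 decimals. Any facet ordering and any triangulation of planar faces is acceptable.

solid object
 facet normal 0.055 0.977 0.207
  outer loop
   vertex 4.4 4.8 3.0
   vertex 0.4 4.9 3.6
   vertex 2.8 4.7 3.9
  endloop
 endfacet
 facet normal 0.749 -0.290 0.596
  outer loop
   vertex 4.4 4.8 3.0
   vertex 3.8 1.2 2.0
   vertex 4.7 2.7 1.6
  endloop
 endfacet
 facet normal 0.481 -0.308 0.821
  outer loop
   vertex 4.4 4.8 3.0
   vertex 2.8 4.7 3.9
   vertex 3.8 1.2 2.0
  endloop
 endfacet
 facet normal 0.381 -0.445 -0.811
  outer loop
   vertex 0.8 1.0 0.7
   vertex 4.7 2.7 1.6
   vertex 3.8 1.2 2.0
  endloop
 endfacet
 facet normal -0.578 -0.452 0.680
  outer loop
   vertex 1.3 3.6 3.5
   vertex 0.4 4.9 3.6
   vertex 0.2 2.3 1.7
  endloop
 endfacet
 facet normal -0.318 -0.666 0.675
  outer loop
   vertex 1.3 3.6 3.5
   vertex 0.2 2.3 1.7
   vertex 0.8 1.0 0.7
  endloop
 endfacet
 facet normal -0.250 -0.687 0.682
  outer loop
   vertex 1.3 3.6 3.5
   vertex 0.8 1.0 0.7
   vertex 3.8 1.2 2.0
  endloop
 endfacet
 facet normal -0.136 -0.169 0.976
  outer loop
   vertex 1.3 3.6 3.5
   vertex 2.8 4.7 3.9
   vertex 0.4 4.9 3.6
  endloop
 endfacet
 facet normal 0.096 -0.453 0.886
  outer loop
   vertex 1.3 3.6 3.5
   vertex 3.8 1.2 2.0
   vertex 2.8 4.7 3.9
  endloop
 endfacet
 facet normal -0.119 0.592 -0.797
  outer loop
   vertex 2.7 2.4 1.4
   vertex 0.2 2.3 1.7
   vertex 0.4 4.9 3.6
  endloop
 endfacet
 facet normal -0.104 0.602 -0.792
  outer loop
   vertex 2.7 2.4 1.4
   vertex 0.4 4.9 3.6
   vertex 4.4 4.8 3.0
  endloop
 endfacet
 facet normal -0.120 0.570 -0.813
  outer loop
   vertex 2.7 2.4 1.4
   vertex 0.8 1.0 0.7
   vertex 0.2 2.3 1.7
  endloop
 endfacet
 facet normal 0.000 0.555 -0.832
  outer loop
   vertex 2.7 2.4 1.4
   vertex 4.4 4.8 3.0
   vertex 4.7 2.7 1.6
  endloop
 endfacet
 facet normal 0.029 0.416 -0.909
  outer loop
   vertex 2.7 2.4 1.4
   vertex 4.7 2.7 1.6
   vertex 0.8 1.0 0.7
  endloop
 endfacet
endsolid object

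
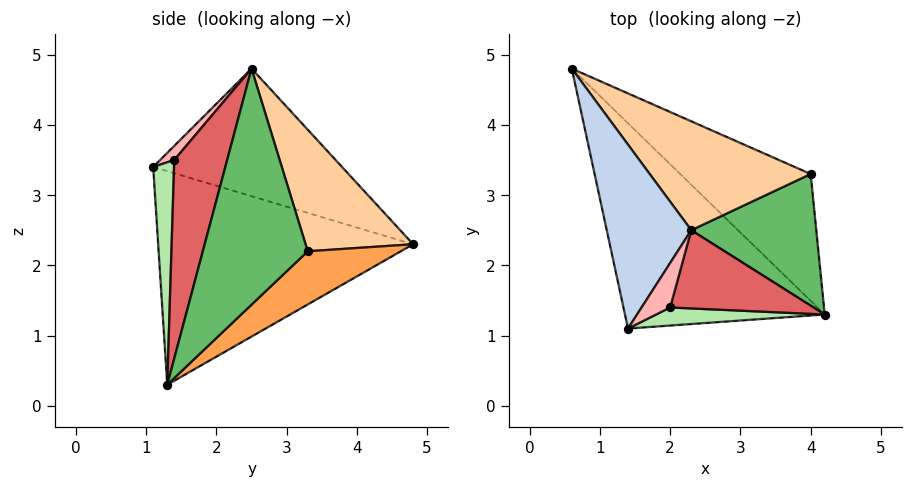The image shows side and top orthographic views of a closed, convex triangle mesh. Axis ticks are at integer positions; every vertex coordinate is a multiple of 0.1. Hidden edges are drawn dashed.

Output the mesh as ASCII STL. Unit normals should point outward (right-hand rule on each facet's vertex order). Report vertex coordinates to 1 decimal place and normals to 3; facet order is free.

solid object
 facet normal -0.687 -0.340 -0.642
  outer loop
   vertex 1.4 1.1 3.4
   vertex 0.6 4.8 2.3
   vertex 4.2 1.3 0.3
  endloop
 endfacet
 facet normal -0.834 -0.016 0.552
  outer loop
   vertex 2.3 2.5 4.8
   vertex 0.6 4.8 2.3
   vertex 1.4 1.1 3.4
  endloop
 endfacet
 facet normal 0.278 0.676 -0.682
  outer loop
   vertex 4.0 3.3 2.2
   vertex 4.2 1.3 0.3
   vertex 0.6 4.8 2.3
  endloop
 endfacet
 facet normal 0.365 0.796 0.484
  outer loop
   vertex 4.0 3.3 2.2
   vertex 0.6 4.8 2.3
   vertex 2.3 2.5 4.8
  endloop
 endfacet
 facet normal 0.832 -0.336 0.441
  outer loop
   vertex 4.0 3.3 2.2
   vertex 2.3 2.5 4.8
   vertex 4.2 1.3 0.3
  endloop
 endfacet
 facet normal 0.388 -0.874 0.294
  outer loop
   vertex 2.0 1.4 3.5
   vertex 1.4 1.1 3.4
   vertex 4.2 1.3 0.3
  endloop
 endfacet
 facet normal 0.598 -0.674 0.433
  outer loop
   vertex 2.0 1.4 3.5
   vertex 4.2 1.3 0.3
   vertex 2.3 2.5 4.8
  endloop
 endfacet
 facet normal 0.285 -0.763 0.580
  outer loop
   vertex 2.0 1.4 3.5
   vertex 2.3 2.5 4.8
   vertex 1.4 1.1 3.4
  endloop
 endfacet
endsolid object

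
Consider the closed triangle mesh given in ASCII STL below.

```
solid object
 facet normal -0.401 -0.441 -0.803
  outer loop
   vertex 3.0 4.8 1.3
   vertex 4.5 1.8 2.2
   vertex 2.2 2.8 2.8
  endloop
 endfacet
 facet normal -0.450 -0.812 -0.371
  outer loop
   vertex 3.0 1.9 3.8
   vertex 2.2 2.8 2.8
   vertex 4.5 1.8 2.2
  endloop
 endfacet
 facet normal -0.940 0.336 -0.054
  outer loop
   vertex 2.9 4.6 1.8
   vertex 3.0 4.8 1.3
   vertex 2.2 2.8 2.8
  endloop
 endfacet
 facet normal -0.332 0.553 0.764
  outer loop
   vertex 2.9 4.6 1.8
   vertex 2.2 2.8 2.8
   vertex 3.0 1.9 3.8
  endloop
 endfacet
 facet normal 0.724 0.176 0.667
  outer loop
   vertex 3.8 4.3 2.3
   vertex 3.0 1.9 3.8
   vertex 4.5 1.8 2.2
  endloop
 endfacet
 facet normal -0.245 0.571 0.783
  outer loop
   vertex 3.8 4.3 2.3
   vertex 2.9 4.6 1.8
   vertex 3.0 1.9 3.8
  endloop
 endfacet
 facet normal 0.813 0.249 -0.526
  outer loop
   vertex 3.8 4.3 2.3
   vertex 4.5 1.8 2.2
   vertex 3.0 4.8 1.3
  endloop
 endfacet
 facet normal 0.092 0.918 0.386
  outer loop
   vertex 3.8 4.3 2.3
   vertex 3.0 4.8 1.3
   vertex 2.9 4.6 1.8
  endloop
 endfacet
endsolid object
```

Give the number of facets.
8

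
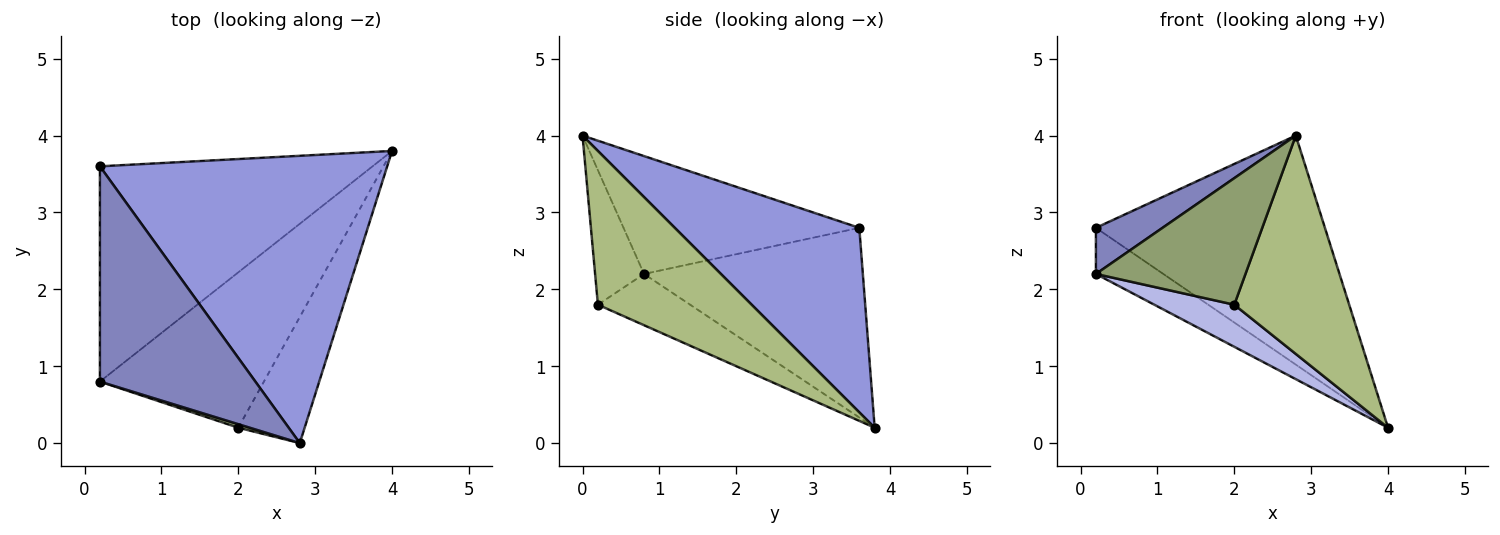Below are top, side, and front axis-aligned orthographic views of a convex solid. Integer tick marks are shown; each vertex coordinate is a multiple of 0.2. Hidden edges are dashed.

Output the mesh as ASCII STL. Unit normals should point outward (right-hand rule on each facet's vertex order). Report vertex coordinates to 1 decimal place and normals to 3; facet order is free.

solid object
 facet normal -0.562 0.173 -0.809
  outer loop
   vertex 0.2 3.6 2.8
   vertex 4.0 3.8 0.2
   vertex 0.2 0.8 2.2
  endloop
 endfacet
 facet normal -0.596 -0.168 0.785
  outer loop
   vertex 0.2 3.6 2.8
   vertex 0.2 0.8 2.2
   vertex 2.8 0.0 4.0
  endloop
 endfacet
 facet normal 0.449 0.557 0.699
  outer loop
   vertex 0.2 3.6 2.8
   vertex 2.8 0.0 4.0
   vertex 4.0 3.8 0.2
  endloop
 endfacet
 facet normal -0.289 -0.250 -0.924
  outer loop
   vertex 2.0 0.2 1.8
   vertex 0.2 0.8 2.2
   vertex 4.0 3.8 0.2
  endloop
 endfacet
 facet normal -0.311 -0.950 0.027
  outer loop
   vertex 2.0 0.2 1.8
   vertex 2.8 0.0 4.0
   vertex 0.2 0.8 2.2
  endloop
 endfacet
 facet normal 0.757 -0.566 -0.327
  outer loop
   vertex 2.0 0.2 1.8
   vertex 4.0 3.8 0.2
   vertex 2.8 0.0 4.0
  endloop
 endfacet
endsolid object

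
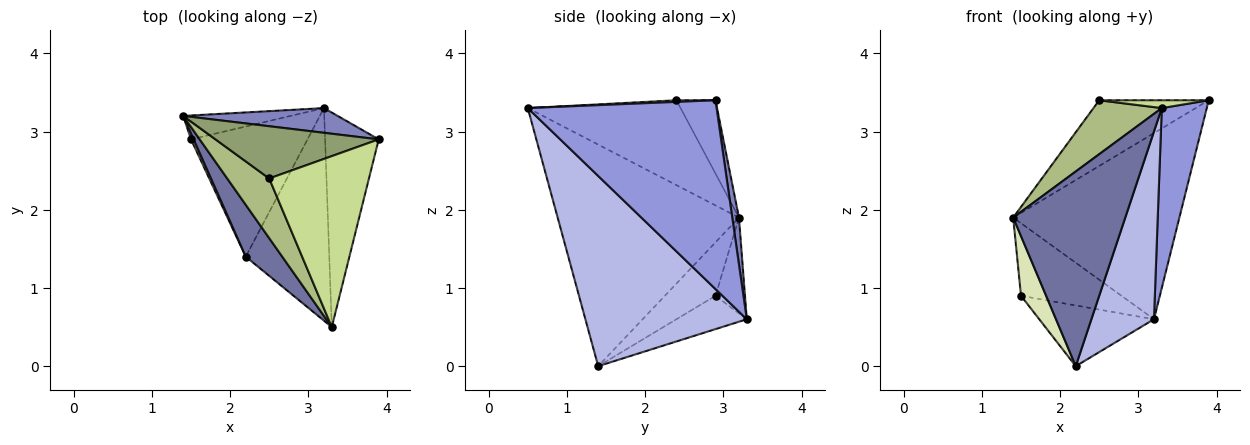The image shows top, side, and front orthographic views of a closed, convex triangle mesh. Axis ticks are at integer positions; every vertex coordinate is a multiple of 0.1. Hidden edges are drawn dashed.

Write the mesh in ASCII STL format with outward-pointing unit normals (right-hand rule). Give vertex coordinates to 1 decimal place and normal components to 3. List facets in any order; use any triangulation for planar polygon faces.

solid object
 facet normal -0.842 -0.521 0.139
  outer loop
   vertex 2.2 1.4 0.0
   vertex 3.3 0.5 3.3
   vertex 1.4 3.2 1.9
  endloop
 endfacet
 facet normal 0.040 0.991 0.132
  outer loop
   vertex 3.2 3.3 0.6
   vertex 1.4 3.2 1.9
   vertex 3.9 2.9 3.4
  endloop
 endfacet
 facet normal 0.938 -0.223 -0.266
  outer loop
   vertex 3.2 3.3 0.6
   vertex 3.9 2.9 3.4
   vertex 3.3 0.5 3.3
  endloop
 endfacet
 facet normal 0.863 -0.335 -0.379
  outer loop
   vertex 3.2 3.3 0.6
   vertex 3.3 0.5 3.3
   vertex 2.2 1.4 0.0
  endloop
 endfacet
 facet normal -0.269 0.754 0.599
  outer loop
   vertex 2.5 2.4 3.4
   vertex 3.9 2.9 3.4
   vertex 1.4 3.2 1.9
  endloop
 endfacet
 facet normal -0.832 -0.372 0.412
  outer loop
   vertex 2.5 2.4 3.4
   vertex 1.4 3.2 1.9
   vertex 3.3 0.5 3.3
  endloop
 endfacet
 facet normal 0.016 -0.046 0.999
  outer loop
   vertex 2.5 2.4 3.4
   vertex 3.3 0.5 3.3
   vertex 3.9 2.9 3.4
  endloop
 endfacet
 facet normal -0.895 -0.444 0.044
  outer loop
   vertex 1.5 2.9 0.9
   vertex 2.2 1.4 0.0
   vertex 1.4 3.2 1.9
  endloop
 endfacet
 facet normal -0.268 0.915 -0.301
  outer loop
   vertex 1.5 2.9 0.9
   vertex 1.4 3.2 1.9
   vertex 3.2 3.3 0.6
  endloop
 endfacet
 facet normal -0.251 0.409 -0.877
  outer loop
   vertex 1.5 2.9 0.9
   vertex 3.2 3.3 0.6
   vertex 2.2 1.4 0.0
  endloop
 endfacet
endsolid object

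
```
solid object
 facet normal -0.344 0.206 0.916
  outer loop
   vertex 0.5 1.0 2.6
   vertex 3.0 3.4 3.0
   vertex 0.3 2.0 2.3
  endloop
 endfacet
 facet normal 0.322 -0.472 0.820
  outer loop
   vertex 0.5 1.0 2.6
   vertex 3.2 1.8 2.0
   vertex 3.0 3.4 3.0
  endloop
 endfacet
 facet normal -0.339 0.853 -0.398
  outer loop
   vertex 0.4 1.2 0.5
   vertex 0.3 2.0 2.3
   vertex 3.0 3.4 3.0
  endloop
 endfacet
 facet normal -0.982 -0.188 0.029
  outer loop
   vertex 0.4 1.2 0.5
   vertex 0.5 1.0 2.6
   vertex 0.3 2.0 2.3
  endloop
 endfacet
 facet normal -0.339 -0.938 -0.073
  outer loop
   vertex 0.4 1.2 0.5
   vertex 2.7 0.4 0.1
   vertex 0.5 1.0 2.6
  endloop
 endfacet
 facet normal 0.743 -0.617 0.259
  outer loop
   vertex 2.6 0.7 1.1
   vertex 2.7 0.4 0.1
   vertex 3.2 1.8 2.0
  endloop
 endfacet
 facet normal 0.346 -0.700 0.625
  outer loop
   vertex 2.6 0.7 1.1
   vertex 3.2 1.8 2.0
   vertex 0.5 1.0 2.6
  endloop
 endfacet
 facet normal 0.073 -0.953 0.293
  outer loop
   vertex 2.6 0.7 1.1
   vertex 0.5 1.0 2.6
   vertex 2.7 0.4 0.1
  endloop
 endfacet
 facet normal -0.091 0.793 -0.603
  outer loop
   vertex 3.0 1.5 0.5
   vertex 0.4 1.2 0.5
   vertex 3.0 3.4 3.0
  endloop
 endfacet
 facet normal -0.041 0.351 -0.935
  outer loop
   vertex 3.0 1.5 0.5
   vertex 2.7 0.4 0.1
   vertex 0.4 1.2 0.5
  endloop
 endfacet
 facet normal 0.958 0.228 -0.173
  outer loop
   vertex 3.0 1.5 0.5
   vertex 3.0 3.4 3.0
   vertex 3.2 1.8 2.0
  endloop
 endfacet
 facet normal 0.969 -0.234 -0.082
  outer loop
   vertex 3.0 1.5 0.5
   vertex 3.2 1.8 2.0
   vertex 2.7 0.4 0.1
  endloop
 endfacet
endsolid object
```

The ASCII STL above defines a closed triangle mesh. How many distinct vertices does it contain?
8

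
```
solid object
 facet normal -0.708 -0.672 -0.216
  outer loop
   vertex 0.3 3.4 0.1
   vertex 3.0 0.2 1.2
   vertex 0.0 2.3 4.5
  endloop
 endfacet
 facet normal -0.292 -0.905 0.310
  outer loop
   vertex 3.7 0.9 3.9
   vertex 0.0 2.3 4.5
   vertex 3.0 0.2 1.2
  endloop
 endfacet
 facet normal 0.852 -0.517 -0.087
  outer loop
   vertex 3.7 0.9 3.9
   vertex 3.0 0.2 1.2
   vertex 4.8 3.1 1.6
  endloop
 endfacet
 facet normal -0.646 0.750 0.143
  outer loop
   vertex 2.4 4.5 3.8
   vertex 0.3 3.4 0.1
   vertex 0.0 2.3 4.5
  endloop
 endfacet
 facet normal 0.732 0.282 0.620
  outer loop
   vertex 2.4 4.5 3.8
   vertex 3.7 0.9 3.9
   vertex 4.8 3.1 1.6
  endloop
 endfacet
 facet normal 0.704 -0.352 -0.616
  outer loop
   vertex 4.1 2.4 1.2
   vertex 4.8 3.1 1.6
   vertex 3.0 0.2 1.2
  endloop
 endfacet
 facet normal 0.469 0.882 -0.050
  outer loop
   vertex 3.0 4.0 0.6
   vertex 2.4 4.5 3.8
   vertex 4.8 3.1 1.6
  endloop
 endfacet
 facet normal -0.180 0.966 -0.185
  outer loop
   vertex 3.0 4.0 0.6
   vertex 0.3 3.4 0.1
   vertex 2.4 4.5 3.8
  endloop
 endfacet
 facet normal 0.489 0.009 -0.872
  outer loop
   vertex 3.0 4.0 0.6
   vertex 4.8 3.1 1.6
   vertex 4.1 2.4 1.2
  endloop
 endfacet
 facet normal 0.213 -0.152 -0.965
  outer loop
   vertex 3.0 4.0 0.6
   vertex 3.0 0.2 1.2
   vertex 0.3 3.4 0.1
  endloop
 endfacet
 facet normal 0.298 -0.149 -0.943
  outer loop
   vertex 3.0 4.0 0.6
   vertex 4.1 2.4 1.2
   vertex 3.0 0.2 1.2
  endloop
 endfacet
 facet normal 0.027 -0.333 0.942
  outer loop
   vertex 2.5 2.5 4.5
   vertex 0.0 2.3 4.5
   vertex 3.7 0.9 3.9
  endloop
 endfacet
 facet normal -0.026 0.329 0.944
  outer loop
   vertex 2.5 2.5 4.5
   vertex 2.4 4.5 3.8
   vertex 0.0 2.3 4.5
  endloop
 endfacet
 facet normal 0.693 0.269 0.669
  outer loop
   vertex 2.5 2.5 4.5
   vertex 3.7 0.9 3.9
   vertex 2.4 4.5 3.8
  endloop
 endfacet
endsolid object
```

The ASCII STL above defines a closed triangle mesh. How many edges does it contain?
21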